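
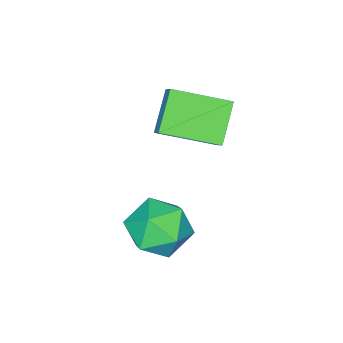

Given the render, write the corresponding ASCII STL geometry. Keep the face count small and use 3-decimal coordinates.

solid 
facet normal -0.295 0.893 0.340
outer loop
vertex -1.514 0.898 -3.844
vertex -1.348 0.513 -2.687
vertex -0.423 1.05 -3.295
endloop
endfacet
facet normal 0.018 0.954 -0.299
outer loop
vertex -1.514 0.898 -3.844
vertex -0.423 1.05 -3.295
vertex -0.475 0.683 -4.468
endloop
endfacet
facet normal -0.345 0.548 -0.763
outer loop
vertex -1.514 0.898 -3.844
vertex -0.475 0.683 -4.468
vertex -1.432 -0.081 -4.584
endloop
endfacet
facet normal -0.881 0.236 -0.410
outer loop
vertex -1.514 0.898 -3.844
vertex -1.432 -0.081 -4.584
vertex -1.972 -0.186 -3.484
endloop
endfacet
facet normal -0.851 0.450 0.272
outer loop
vertex -1.514 0.898 -3.844
vertex -1.972 -0.186 -3.484
vertex -1.348 0.513 -2.687
endloop
endfacet
facet normal 0.679 0.692 -0.246
outer loop
vertex -0.475 0.683 -4.468
vertex -0.423 1.05 -3.295
vertex 0.332 0.166 -3.696
endloop
endfacet
facet normal 0.172 0.593 0.786
outer loop
vertex -0.423 1.05 -3.295
vertex -1.348 0.513 -2.687
vertex -0.208 0.061 -2.596
endloop
endfacet
facet normal -0.726 -0.123 0.676
outer loop
vertex -1.348 0.513 -2.687
vertex -1.972 -0.186 -3.484
vertex -1.165 -0.703 -2.712
endloop
endfacet
facet normal -0.774 -0.469 -0.425
outer loop
vertex -1.972 -0.186 -3.484
vertex -1.432 -0.081 -4.584
vertex -1.217 -1.07 -3.885
endloop
endfacet
facet normal 0.093 0.034 -0.995
outer loop
vertex -1.432 -0.081 -4.584
vertex -0.475 0.683 -4.468
vertex -0.292 -0.533 -4.493
endloop
endfacet
facet normal 0.881 -0.236 0.410
outer loop
vertex -0.126 -0.918 -3.336
vertex 0.332 0.166 -3.696
vertex -0.208 0.061 -2.596
endloop
endfacet
facet normal 0.345 -0.548 0.763
outer loop
vertex -0.126 -0.918 -3.336
vertex -0.208 0.061 -2.596
vertex -1.165 -0.703 -2.712
endloop
endfacet
facet normal -0.018 -0.954 0.299
outer loop
vertex -0.126 -0.918 -3.336
vertex -1.165 -0.703 -2.712
vertex -1.217 -1.07 -3.885
endloop
endfacet
facet normal 0.295 -0.893 -0.340
outer loop
vertex -0.126 -0.918 -3.336
vertex -1.217 -1.07 -3.885
vertex -0.292 -0.533 -4.493
endloop
endfacet
facet normal 0.851 -0.450 -0.272
outer loop
vertex -0.126 -0.918 -3.336
vertex -0.292 -0.533 -4.493
vertex 0.332 0.166 -3.696
endloop
endfacet
facet normal 0.774 0.469 0.425
outer loop
vertex -0.208 0.061 -2.596
vertex 0.332 0.166 -3.696
vertex -0.423 1.05 -3.295
endloop
endfacet
facet normal -0.093 -0.034 0.995
outer loop
vertex -1.165 -0.703 -2.712
vertex -0.208 0.061 -2.596
vertex -1.348 0.513 -2.687
endloop
endfacet
facet normal -0.679 -0.692 0.246
outer loop
vertex -1.217 -1.07 -3.885
vertex -1.165 -0.703 -2.712
vertex -1.972 -0.186 -3.484
endloop
endfacet
facet normal -0.172 -0.593 -0.786
outer loop
vertex -0.292 -0.533 -4.493
vertex -1.217 -1.07 -3.885
vertex -1.432 -0.081 -4.584
endloop
endfacet
facet normal 0.726 0.123 -0.676
outer loop
vertex 0.332 0.166 -3.696
vertex -0.292 -0.533 -4.493
vertex -0.475 0.683 -4.468
endloop
endfacet
facet normal -0.584 0.760 -0.285
outer loop
vertex -4.704 -0.045 0.118
vertex -3.528 0.42 -1.048
vertex -5.081 -0.553 -0.464
endloop
endfacet
facet normal -0.684 -0.270 0.678
outer loop
vertex -3.832 -2.18 0.148
vertex -4.704 -0.045 0.118
vertex -5.081 -0.553 -0.464
endloop
endfacet
facet normal -0.584 0.760 -0.286
outer loop
vertex -5.081 -0.553 -0.464
vertex -3.528 0.42 -1.048
vertex -3.905 -0.089 -1.63
endloop
endfacet
facet normal -0.438 -0.591 -0.677
outer loop
vertex -3.905 -0.089 -1.63
vertex -3.832 -2.18 0.148
vertex -5.081 -0.553 -0.464
endloop
endfacet
facet normal 0.438 0.591 0.677
outer loop
vertex -4.704 -0.045 0.118
vertex -2.279 -1.207 -0.436
vertex -3.528 0.42 -1.048
endloop
endfacet
facet normal -0.683 -0.270 0.678
outer loop
vertex -3.455 -1.671 0.73
vertex -4.704 -0.045 0.118
vertex -3.832 -2.18 0.148
endloop
endfacet
facet normal 0.438 0.591 0.677
outer loop
vertex -3.455 -1.671 0.73
vertex -2.279 -1.207 -0.436
vertex -4.704 -0.045 0.118
endloop
endfacet
facet normal 0.683 0.269 -0.678
outer loop
vertex -3.528 0.42 -1.048
vertex -2.279 -1.207 -0.436
vertex -3.905 -0.089 -1.63
endloop
endfacet
facet normal -0.438 -0.591 -0.677
outer loop
vertex -2.656 -1.715 -1.018
vertex -3.832 -2.18 0.148
vertex -3.905 -0.089 -1.63
endloop
endfacet
facet normal 0.684 0.270 -0.678
outer loop
vertex -3.905 -0.089 -1.63
vertex -2.279 -1.207 -0.436
vertex -2.656 -1.715 -1.018
endloop
endfacet
facet normal 0.584 -0.760 0.286
outer loop
vertex -2.656 -1.715 -1.018
vertex -3.455 -1.671 0.73
vertex -3.832 -2.18 0.148
endloop
endfacet
facet normal 0.583 -0.760 0.286
outer loop
vertex -2.279 -1.207 -0.436
vertex -3.455 -1.671 0.73
vertex -2.656 -1.715 -1.018
endloop
endfacet

endsolid


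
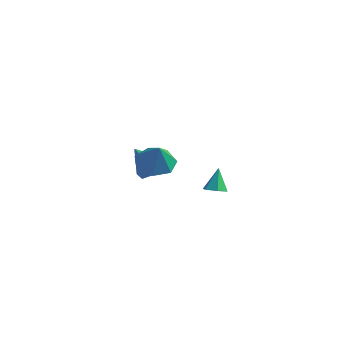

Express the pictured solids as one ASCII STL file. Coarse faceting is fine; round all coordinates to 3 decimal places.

solid 
facet normal -0.541 0.289 -0.790
outer loop
vertex -0.627 -2.677 0.751
vertex -1.133 -2.111 1.305
vertex -0.343 -1.917 0.835
endloop
endfacet
facet normal 0.935 -0.338 -0.102
outer loop
vertex -0.627 -2.677 0.751
vertex -0.343 -1.917 0.835
vertex -0.387 -2.509 2.395
endloop
endfacet
facet normal -0.541 0.288 -0.790
outer loop
vertex -0.343 -1.917 0.835
vertex -1.133 -2.111 1.305
vertex -0.654 -1.303 1.272
endloop
endfacet
facet normal 0.922 0.353 0.160
outer loop
vertex -0.343 -1.917 0.835
vertex -0.654 -1.303 1.272
vertex -0.387 -2.509 2.395
endloop
endfacet
facet normal -0.541 0.289 -0.790
outer loop
vertex -0.654 -1.303 1.272
vertex -1.133 -2.111 1.305
vertex -1.326 -1.297 1.735
endloop
endfacet
facet normal 0.428 0.665 0.612
outer loop
vertex -0.654 -1.303 1.272
vertex -1.326 -1.297 1.735
vertex -0.387 -2.509 2.395
endloop
endfacet
facet normal -0.540 0.289 -0.790
outer loop
vertex -1.326 -1.297 1.735
vertex -1.133 -2.111 1.305
vertex -1.853 -1.904 1.873
endloop
endfacet
facet normal -0.177 0.362 0.915
outer loop
vertex -1.326 -1.297 1.735
vertex -1.853 -1.904 1.873
vertex -0.387 -2.509 2.395
endloop
endfacet
facet normal -0.540 0.289 -0.790
outer loop
vertex -1.853 -1.904 1.873
vertex -1.133 -2.111 1.305
vertex -1.838 -2.667 1.584
endloop
endfacet
facet normal -0.434 -0.327 0.840
outer loop
vertex -1.853 -1.904 1.873
vertex -1.838 -2.667 1.584
vertex -0.387 -2.509 2.395
endloop
endfacet
facet normal -0.541 0.289 -0.790
outer loop
vertex -1.838 -2.667 1.584
vertex -1.133 -2.111 1.305
vertex -1.292 -3.01 1.085
endloop
endfacet
facet normal -0.151 -0.884 0.442
outer loop
vertex -1.838 -2.667 1.584
vertex -1.292 -3.01 1.085
vertex -0.387 -2.509 2.395
endloop
endfacet
facet normal -0.541 0.289 -0.790
outer loop
vertex -1.292 -3.01 1.085
vertex -1.133 -2.111 1.305
vertex -0.627 -2.677 0.751
endloop
endfacet
facet normal 0.457 -0.889 0.024
outer loop
vertex -1.292 -3.01 1.085
vertex -0.627 -2.677 0.751
vertex -0.387 -2.509 2.395
endloop
endfacet
facet normal 0.150 -0.285 -0.947
outer loop
vertex 2.776 -1.496 0.536
vertex 2.299 -1.75 0.537
vertex 2.329 -1.232 0.386
endloop
endfacet
facet normal 0.450 0.872 0.195
outer loop
vertex 2.776 -1.496 0.536
vertex 2.329 -1.232 0.386
vertex 2.121 -1.41 1.663
endloop
endfacet
facet normal 0.150 -0.285 -0.947
outer loop
vertex 2.329 -1.232 0.386
vertex 2.299 -1.75 0.537
vertex 1.852 -1.486 0.387
endloop
endfacet
facet normal -0.469 0.882 0.046
outer loop
vertex 2.329 -1.232 0.386
vertex 1.852 -1.486 0.387
vertex 2.121 -1.41 1.663
endloop
endfacet
facet normal 0.149 -0.285 -0.947
outer loop
vertex 1.852 -1.486 0.387
vertex 2.299 -1.75 0.537
vertex 1.822 -2.003 0.538
endloop
endfacet
facet normal -0.973 0.114 0.198
outer loop
vertex 1.852 -1.486 0.387
vertex 1.822 -2.003 0.538
vertex 2.121 -1.41 1.663
endloop
endfacet
facet normal 0.149 -0.285 -0.947
outer loop
vertex 1.822 -2.003 0.538
vertex 2.299 -1.75 0.537
vertex 2.269 -2.267 0.688
endloop
endfacet
facet normal -0.559 -0.663 0.498
outer loop
vertex 1.822 -2.003 0.538
vertex 2.269 -2.267 0.688
vertex 2.121 -1.41 1.663
endloop
endfacet
facet normal 0.149 -0.285 -0.947
outer loop
vertex 2.269 -2.267 0.688
vertex 2.299 -1.75 0.537
vertex 2.746 -2.014 0.687
endloop
endfacet
facet normal 0.359 -0.673 0.646
outer loop
vertex 2.269 -2.267 0.688
vertex 2.746 -2.014 0.687
vertex 2.121 -1.41 1.663
endloop
endfacet
facet normal 0.150 -0.285 -0.947
outer loop
vertex 2.746 -2.014 0.687
vertex 2.299 -1.75 0.537
vertex 2.776 -1.496 0.536
endloop
endfacet
facet normal 0.864 0.094 0.495
outer loop
vertex 2.746 -2.014 0.687
vertex 2.776 -1.496 0.536
vertex 2.121 -1.41 1.663
endloop
endfacet
facet normal 0.239 0.510 -0.827
outer loop
vertex -2.734 -0.61 -0.147
vertex -3.55 -0.255 -0.164
vertex -2.895 0.155 0.278
endloop
endfacet
facet normal 0.741 -0.200 0.641
outer loop
vertex -2.734 -0.61 -0.147
vertex -2.895 0.155 0.278
vertex -3.91 -1.025 1.084
endloop
endfacet
facet normal 0.238 0.510 -0.826
outer loop
vertex -2.895 0.155 0.278
vertex -3.55 -0.255 -0.164
vertex -3.711 0.51 0.262
endloop
endfacet
facet normal 0.177 0.447 0.877
outer loop
vertex -2.895 0.155 0.278
vertex -3.711 0.51 0.262
vertex -3.91 -1.025 1.084
endloop
endfacet
facet normal 0.239 0.510 -0.826
outer loop
vertex -3.711 0.51 0.262
vertex -3.55 -0.255 -0.164
vertex -4.366 0.1 -0.181
endloop
endfacet
facet normal -0.673 0.415 0.612
outer loop
vertex -3.711 0.51 0.262
vertex -4.366 0.1 -0.181
vertex -3.91 -1.025 1.084
endloop
endfacet
facet normal 0.239 0.510 -0.826
outer loop
vertex -4.366 0.1 -0.181
vertex -3.55 -0.255 -0.164
vertex -4.204 -0.665 -0.606
endloop
endfacet
facet normal -0.958 -0.264 0.110
outer loop
vertex -4.366 0.1 -0.181
vertex -4.204 -0.665 -0.606
vertex -3.91 -1.025 1.084
endloop
endfacet
facet normal 0.239 0.510 -0.826
outer loop
vertex -4.204 -0.665 -0.606
vertex -3.55 -0.255 -0.164
vertex -3.388 -1.02 -0.589
endloop
endfacet
facet normal -0.394 -0.911 -0.126
outer loop
vertex -4.204 -0.665 -0.606
vertex -3.388 -1.02 -0.589
vertex -3.91 -1.025 1.084
endloop
endfacet
facet normal 0.239 0.510 -0.826
outer loop
vertex -3.388 -1.02 -0.589
vertex -3.55 -0.255 -0.164
vertex -2.734 -0.61 -0.147
endloop
endfacet
facet normal 0.456 -0.879 0.140
outer loop
vertex -3.388 -1.02 -0.589
vertex -2.734 -0.61 -0.147
vertex -3.91 -1.025 1.084
endloop
endfacet

endsolid


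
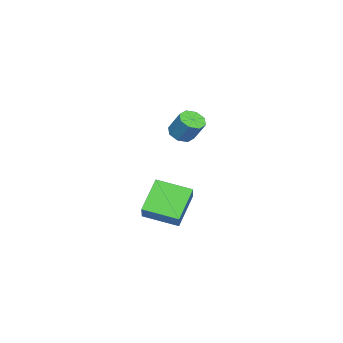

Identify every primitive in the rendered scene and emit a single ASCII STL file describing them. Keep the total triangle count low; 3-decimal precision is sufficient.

solid 
facet normal -0.238 -0.507 -0.829
outer loop
vertex 3.41 3.871 2.866
vertex 3.021 3.39 3.272
vertex 2.869 4.027 2.926
endloop
endfacet
facet normal 0.175 0.817 -0.550
outer loop
vertex 3.41 3.871 2.866
vertex 2.869 4.027 2.926
vertex 3.749 4.59 4.042
endloop
endfacet
facet normal 0.174 0.817 -0.549
outer loop
vertex 3.749 4.59 4.042
vertex 2.869 4.027 2.926
vertex 3.208 4.746 4.103
endloop
endfacet
facet normal 0.239 0.506 0.828
outer loop
vertex 3.749 4.59 4.042
vertex 3.208 4.746 4.103
vertex 3.359 4.11 4.448
endloop
endfacet
facet normal -0.239 -0.507 -0.828
outer loop
vertex 2.869 4.027 2.926
vertex 3.021 3.39 3.272
vertex 2.417 3.81 3.189
endloop
endfacet
facet normal -0.553 0.772 -0.313
outer loop
vertex 2.869 4.027 2.926
vertex 2.417 3.81 3.189
vertex 3.208 4.746 4.103
endloop
endfacet
facet normal -0.552 0.773 -0.313
outer loop
vertex 3.208 4.746 4.103
vertex 2.417 3.81 3.189
vertex 2.755 4.529 4.366
endloop
endfacet
facet normal 0.239 0.506 0.829
outer loop
vertex 3.208 4.746 4.103
vertex 2.755 4.529 4.366
vertex 3.359 4.11 4.448
endloop
endfacet
facet normal -0.239 -0.507 -0.828
outer loop
vertex 2.417 3.81 3.189
vertex 3.021 3.39 3.272
vertex 2.318 3.347 3.501
endloop
endfacet
facet normal -0.955 0.276 0.106
outer loop
vertex 2.417 3.81 3.189
vertex 2.318 3.347 3.501
vertex 2.755 4.529 4.366
endloop
endfacet
facet normal -0.956 0.275 0.108
outer loop
vertex 2.755 4.529 4.366
vertex 2.318 3.347 3.501
vertex 2.657 4.066 4.677
endloop
endfacet
facet normal 0.239 0.506 0.829
outer loop
vertex 2.755 4.529 4.366
vertex 2.657 4.066 4.677
vertex 3.359 4.11 4.448
endloop
endfacet
facet normal -0.239 -0.507 -0.828
outer loop
vertex 2.318 3.347 3.501
vertex 3.021 3.39 3.272
vertex 2.631 2.91 3.678
endloop
endfacet
facet normal -0.798 -0.384 0.465
outer loop
vertex 2.318 3.347 3.501
vertex 2.631 2.91 3.678
vertex 2.657 4.066 4.677
endloop
endfacet
facet normal -0.798 -0.384 0.465
outer loop
vertex 2.657 4.066 4.677
vertex 2.631 2.91 3.678
vertex 2.97 3.629 4.854
endloop
endfacet
facet normal 0.239 0.506 0.829
outer loop
vertex 2.657 4.066 4.677
vertex 2.97 3.629 4.854
vertex 3.359 4.11 4.448
endloop
endfacet
facet normal -0.239 -0.506 -0.828
outer loop
vertex 2.631 2.91 3.678
vertex 3.021 3.39 3.272
vertex 3.172 2.754 3.617
endloop
endfacet
facet normal -0.174 -0.817 0.550
outer loop
vertex 2.631 2.91 3.678
vertex 3.172 2.754 3.617
vertex 2.97 3.629 4.854
endloop
endfacet
facet normal -0.175 -0.817 0.549
outer loop
vertex 2.97 3.629 4.854
vertex 3.172 2.754 3.617
vertex 3.511 3.473 4.794
endloop
endfacet
facet normal 0.238 0.507 0.829
outer loop
vertex 2.97 3.629 4.854
vertex 3.511 3.473 4.794
vertex 3.359 4.11 4.448
endloop
endfacet
facet normal -0.239 -0.506 -0.829
outer loop
vertex 3.172 2.754 3.617
vertex 3.021 3.39 3.272
vertex 3.625 2.971 3.354
endloop
endfacet
facet normal 0.552 -0.773 0.313
outer loop
vertex 3.172 2.754 3.617
vertex 3.625 2.971 3.354
vertex 3.511 3.473 4.794
endloop
endfacet
facet normal 0.553 -0.772 0.313
outer loop
vertex 3.511 3.473 4.794
vertex 3.625 2.971 3.354
vertex 3.963 3.69 4.531
endloop
endfacet
facet normal 0.239 0.507 0.828
outer loop
vertex 3.511 3.473 4.794
vertex 3.963 3.69 4.531
vertex 3.359 4.11 4.448
endloop
endfacet
facet normal -0.239 -0.506 -0.829
outer loop
vertex 3.625 2.971 3.354
vertex 3.021 3.39 3.272
vertex 3.723 3.434 3.043
endloop
endfacet
facet normal 0.956 -0.274 -0.107
outer loop
vertex 3.625 2.971 3.354
vertex 3.723 3.434 3.043
vertex 3.963 3.69 4.531
endloop
endfacet
facet normal 0.955 -0.276 -0.107
outer loop
vertex 3.963 3.69 4.531
vertex 3.723 3.434 3.043
vertex 4.062 4.153 4.219
endloop
endfacet
facet normal 0.239 0.507 0.828
outer loop
vertex 3.963 3.69 4.531
vertex 4.062 4.153 4.219
vertex 3.359 4.11 4.448
endloop
endfacet
facet normal -0.239 -0.506 -0.829
outer loop
vertex 3.723 3.434 3.043
vertex 3.021 3.39 3.272
vertex 3.41 3.871 2.866
endloop
endfacet
facet normal 0.798 0.384 -0.465
outer loop
vertex 3.723 3.434 3.043
vertex 3.41 3.871 2.866
vertex 4.062 4.153 4.219
endloop
endfacet
facet normal 0.798 0.384 -0.465
outer loop
vertex 4.062 4.153 4.219
vertex 3.41 3.871 2.866
vertex 3.749 4.59 4.042
endloop
endfacet
facet normal 0.239 0.507 0.828
outer loop
vertex 4.062 4.153 4.219
vertex 3.749 4.59 4.042
vertex 3.359 4.11 4.448
endloop
endfacet
facet normal -0.694 -0.240 -0.679
outer loop
vertex 1.173 1.372 -1.7
vertex 0.982 3.331 -2.198
vertex 2.708 1.144 -3.188
endloop
endfacet
facet normal 0.095 -0.965 0.245
outer loop
vertex 3.818 1.529 -2.102
vertex 1.173 1.372 -1.7
vertex 2.708 1.144 -3.188
endloop
endfacet
facet normal -0.694 -0.241 -0.678
outer loop
vertex 2.708 1.144 -3.188
vertex 0.982 3.331 -2.198
vertex 2.516 3.102 -3.686
endloop
endfacet
facet normal 0.714 -0.106 -0.692
outer loop
vertex 2.516 3.102 -3.686
vertex 3.818 1.529 -2.102
vertex 2.708 1.144 -3.188
endloop
endfacet
facet normal -0.714 0.106 0.692
outer loop
vertex 1.173 1.372 -1.7
vertex 2.092 3.716 -1.112
vertex 0.982 3.331 -2.198
endloop
endfacet
facet normal 0.095 -0.965 0.246
outer loop
vertex 2.284 1.758 -0.614
vertex 1.173 1.372 -1.7
vertex 3.818 1.529 -2.102
endloop
endfacet
facet normal -0.714 0.106 0.692
outer loop
vertex 2.284 1.758 -0.614
vertex 2.092 3.716 -1.112
vertex 1.173 1.372 -1.7
endloop
endfacet
facet normal -0.094 0.965 -0.246
outer loop
vertex 0.982 3.331 -2.198
vertex 2.092 3.716 -1.112
vertex 2.516 3.102 -3.686
endloop
endfacet
facet normal 0.714 -0.106 -0.692
outer loop
vertex 3.627 3.488 -2.6
vertex 3.818 1.529 -2.102
vertex 2.516 3.102 -3.686
endloop
endfacet
facet normal -0.095 0.965 -0.246
outer loop
vertex 2.516 3.102 -3.686
vertex 2.092 3.716 -1.112
vertex 3.627 3.488 -2.6
endloop
endfacet
facet normal 0.694 0.240 0.679
outer loop
vertex 3.627 3.488 -2.6
vertex 2.284 1.758 -0.614
vertex 3.818 1.529 -2.102
endloop
endfacet
facet normal 0.694 0.241 0.679
outer loop
vertex 2.092 3.716 -1.112
vertex 2.284 1.758 -0.614
vertex 3.627 3.488 -2.6
endloop
endfacet

endsolid


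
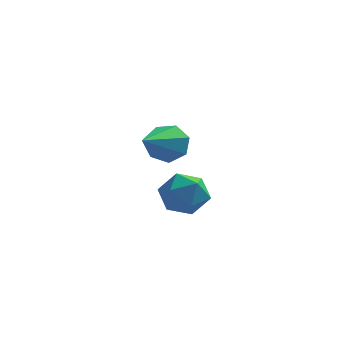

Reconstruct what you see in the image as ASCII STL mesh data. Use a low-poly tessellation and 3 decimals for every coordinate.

solid 
facet normal -0.685 0.548 0.479
outer loop
vertex 0.672 1.67 0.369
vertex 0.18 1.041 0.385
vertex 0.695 1.161 0.984
endloop
endfacet
facet normal -0.027 0.770 0.638
outer loop
vertex 0.672 1.67 0.369
vertex 0.695 1.161 0.984
vertex 1.375 1.443 0.673
endloop
endfacet
facet normal 0.296 0.955 0.028
outer loop
vertex 0.672 1.67 0.369
vertex 1.375 1.443 0.673
vertex 1.28 1.496 -0.119
endloop
endfacet
facet normal -0.163 0.847 -0.505
outer loop
vertex 0.672 1.67 0.369
vertex 1.28 1.496 -0.119
vertex 0.542 1.248 -0.297
endloop
endfacet
facet normal -0.770 0.596 -0.228
outer loop
vertex 0.672 1.67 0.369
vertex 0.542 1.248 -0.297
vertex 0.18 1.041 0.385
endloop
endfacet
facet normal 0.329 0.219 0.919
outer loop
vertex 1.375 1.443 0.673
vertex 0.695 1.161 0.984
vertex 1.318 0.672 0.877
endloop
endfacet
facet normal -0.737 -0.141 0.662
outer loop
vertex 0.695 1.161 0.984
vertex 0.18 1.041 0.385
vertex 0.58 0.424 0.699
endloop
endfacet
facet normal -0.873 -0.063 -0.483
outer loop
vertex 0.18 1.041 0.385
vertex 0.542 1.248 -0.297
vertex 0.485 0.477 -0.093
endloop
endfacet
facet normal 0.109 0.344 -0.933
outer loop
vertex 0.542 1.248 -0.297
vertex 1.28 1.496 -0.119
vertex 1.165 0.759 -0.404
endloop
endfacet
facet normal 0.853 0.518 -0.068
outer loop
vertex 1.28 1.496 -0.119
vertex 1.375 1.443 0.673
vertex 1.68 0.879 0.195
endloop
endfacet
facet normal 0.163 -0.847 0.505
outer loop
vertex 1.188 0.25 0.211
vertex 1.318 0.672 0.877
vertex 0.58 0.424 0.699
endloop
endfacet
facet normal -0.296 -0.955 -0.028
outer loop
vertex 1.188 0.25 0.211
vertex 0.58 0.424 0.699
vertex 0.485 0.477 -0.093
endloop
endfacet
facet normal 0.027 -0.770 -0.638
outer loop
vertex 1.188 0.25 0.211
vertex 0.485 0.477 -0.093
vertex 1.165 0.759 -0.404
endloop
endfacet
facet normal 0.685 -0.548 -0.479
outer loop
vertex 1.188 0.25 0.211
vertex 1.165 0.759 -0.404
vertex 1.68 0.879 0.195
endloop
endfacet
facet normal 0.770 -0.596 0.228
outer loop
vertex 1.188 0.25 0.211
vertex 1.68 0.879 0.195
vertex 1.318 0.672 0.877
endloop
endfacet
facet normal -0.109 -0.344 0.933
outer loop
vertex 0.58 0.424 0.699
vertex 1.318 0.672 0.877
vertex 0.695 1.161 0.984
endloop
endfacet
facet normal -0.853 -0.518 0.068
outer loop
vertex 0.485 0.477 -0.093
vertex 0.58 0.424 0.699
vertex 0.18 1.041 0.385
endloop
endfacet
facet normal -0.329 -0.219 -0.919
outer loop
vertex 1.165 0.759 -0.404
vertex 0.485 0.477 -0.093
vertex 0.542 1.248 -0.297
endloop
endfacet
facet normal 0.737 0.141 -0.662
outer loop
vertex 1.68 0.879 0.195
vertex 1.165 0.759 -0.404
vertex 1.28 1.496 -0.119
endloop
endfacet
facet normal 0.873 0.063 0.483
outer loop
vertex 1.318 0.672 0.877
vertex 1.68 0.879 0.195
vertex 1.375 1.443 0.673
endloop
endfacet
facet normal 0.286 0.840 -0.462
outer loop
vertex 0.78 4.61 0.728
vertex 0.119 4.668 0.424
vertex 0.353 4.938 1.06
endloop
endfacet
facet normal 0.558 -0.107 0.823
outer loop
vertex 0.78 4.61 0.728
vertex 0.353 4.938 1.06
vertex -0.459 2.972 1.356
endloop
endfacet
facet normal 0.287 0.839 -0.462
outer loop
vertex 0.353 4.938 1.06
vertex 0.119 4.668 0.424
vertex -0.25 5.063 0.913
endloop
endfacet
facet normal -0.187 0.221 0.957
outer loop
vertex 0.353 4.938 1.06
vertex -0.25 5.063 0.913
vertex -0.459 2.972 1.356
endloop
endfacet
facet normal 0.288 0.839 -0.461
outer loop
vertex -0.25 5.063 0.913
vertex 0.119 4.668 0.424
vertex -0.575 4.891 0.397
endloop
endfacet
facet normal -0.858 0.187 0.478
outer loop
vertex -0.25 5.063 0.913
vertex -0.575 4.891 0.397
vertex -0.459 2.972 1.356
endloop
endfacet
facet normal 0.287 0.839 -0.463
outer loop
vertex -0.575 4.891 0.397
vertex 0.119 4.668 0.424
vertex -0.377 4.55 -0.098
endloop
endfacet
facet normal -0.950 -0.184 -0.253
outer loop
vertex -0.575 4.891 0.397
vertex -0.377 4.55 -0.098
vertex -0.459 2.972 1.356
endloop
endfacet
facet normal 0.287 0.839 -0.462
outer loop
vertex -0.377 4.55 -0.098
vertex 0.119 4.668 0.424
vertex 0.195 4.298 -0.201
endloop
endfacet
facet normal -0.393 -0.612 -0.686
outer loop
vertex -0.377 4.55 -0.098
vertex 0.195 4.298 -0.201
vertex -0.459 2.972 1.356
endloop
endfacet
facet normal 0.286 0.839 -0.462
outer loop
vertex 0.195 4.298 -0.201
vertex 0.119 4.668 0.424
vertex 0.71 4.325 0.167
endloop
endfacet
facet normal 0.394 -0.775 -0.494
outer loop
vertex 0.195 4.298 -0.201
vertex 0.71 4.325 0.167
vertex -0.459 2.972 1.356
endloop
endfacet
facet normal 0.286 0.839 -0.462
outer loop
vertex 0.71 4.325 0.167
vertex 0.119 4.668 0.424
vertex 0.78 4.61 0.728
endloop
endfacet
facet normal 0.816 -0.550 0.177
outer loop
vertex 0.71 4.325 0.167
vertex 0.78 4.61 0.728
vertex -0.459 2.972 1.356
endloop
endfacet

endsolid


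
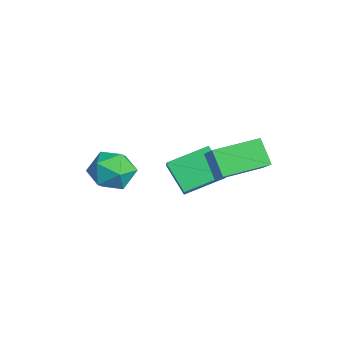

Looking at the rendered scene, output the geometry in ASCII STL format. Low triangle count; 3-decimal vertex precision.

solid 
facet normal -0.650 -0.306 0.696
outer loop
vertex 0.008 -1.577 1.029
vertex -0.12 0.089 1.642
vertex -1.241 -1.291 -0.011
endloop
endfacet
facet normal 0.072 -0.936 -0.344
outer loop
vertex -0.26 -0.829 -1.062
vertex 0.008 -1.577 1.029
vertex -1.241 -1.291 -0.011
endloop
endfacet
facet normal -0.650 -0.306 0.696
outer loop
vertex -1.241 -1.291 -0.011
vertex -0.12 0.089 1.642
vertex -1.369 0.375 0.602
endloop
endfacet
facet normal -0.757 0.174 -0.630
outer loop
vertex -1.369 0.375 0.602
vertex -0.26 -0.829 -1.062
vertex -1.241 -1.291 -0.011
endloop
endfacet
facet normal 0.757 -0.174 0.630
outer loop
vertex 0.008 -1.577 1.029
vertex 0.861 0.551 0.591
vertex -0.12 0.089 1.642
endloop
endfacet
facet normal 0.072 -0.936 -0.344
outer loop
vertex 0.989 -1.115 -0.022
vertex 0.008 -1.577 1.029
vertex -0.26 -0.829 -1.062
endloop
endfacet
facet normal 0.757 -0.174 0.630
outer loop
vertex 0.989 -1.115 -0.022
vertex 0.861 0.551 0.591
vertex 0.008 -1.577 1.029
endloop
endfacet
facet normal -0.072 0.936 0.344
outer loop
vertex -0.12 0.089 1.642
vertex 0.861 0.551 0.591
vertex -1.369 0.375 0.602
endloop
endfacet
facet normal -0.757 0.174 -0.630
outer loop
vertex -0.388 0.837 -0.449
vertex -0.26 -0.829 -1.062
vertex -1.369 0.375 0.602
endloop
endfacet
facet normal -0.072 0.936 0.344
outer loop
vertex -1.369 0.375 0.602
vertex 0.861 0.551 0.591
vertex -0.388 0.837 -0.449
endloop
endfacet
facet normal 0.650 0.306 -0.696
outer loop
vertex -0.388 0.837 -0.449
vertex 0.989 -1.115 -0.022
vertex -0.26 -0.829 -1.062
endloop
endfacet
facet normal 0.650 0.306 -0.696
outer loop
vertex 0.861 0.551 0.591
vertex 0.989 -1.115 -0.022
vertex -0.388 0.837 -0.449
endloop
endfacet
facet normal -0.963 0.103 0.247
outer loop
vertex -2.059 -3.572 -0.214
vertex -1.82 -3.737 0.786
vertex -1.815 -2.769 0.402
endloop
endfacet
facet normal -0.805 0.495 -0.327
outer loop
vertex -2.059 -3.572 -0.214
vertex -1.815 -2.769 0.402
vertex -1.446 -2.81 -0.57
endloop
endfacet
facet normal -0.553 0.057 -0.831
outer loop
vertex -2.059 -3.572 -0.214
vertex -1.446 -2.81 -0.57
vertex -1.222 -3.803 -0.787
endloop
endfacet
facet normal -0.556 -0.606 -0.568
outer loop
vertex -2.059 -3.572 -0.214
vertex -1.222 -3.803 -0.787
vertex -1.453 -4.376 0.05
endloop
endfacet
facet normal -0.810 -0.578 0.098
outer loop
vertex -2.059 -3.572 -0.214
vertex -1.453 -4.376 0.05
vertex -1.82 -3.737 0.786
endloop
endfacet
facet normal -0.283 0.948 -0.147
outer loop
vertex -1.446 -2.81 -0.57
vertex -1.815 -2.769 0.402
vertex -0.827 -2.504 0.21
endloop
endfacet
facet normal -0.539 0.313 0.782
outer loop
vertex -1.815 -2.769 0.402
vertex -1.82 -3.737 0.786
vertex -1.058 -3.077 1.047
endloop
endfacet
facet normal -0.291 -0.790 0.540
outer loop
vertex -1.82 -3.737 0.786
vertex -1.453 -4.376 0.05
vertex -0.834 -4.07 0.83
endloop
endfacet
facet normal 0.119 -0.834 -0.538
outer loop
vertex -1.453 -4.376 0.05
vertex -1.222 -3.803 -0.787
vertex -0.465 -4.111 -0.142
endloop
endfacet
facet normal 0.123 0.238 -0.963
outer loop
vertex -1.222 -3.803 -0.787
vertex -1.446 -2.81 -0.57
vertex -0.46 -3.143 -0.526
endloop
endfacet
facet normal 0.556 0.606 0.568
outer loop
vertex -0.221 -3.308 0.474
vertex -0.827 -2.504 0.21
vertex -1.058 -3.077 1.047
endloop
endfacet
facet normal 0.553 -0.057 0.831
outer loop
vertex -0.221 -3.308 0.474
vertex -1.058 -3.077 1.047
vertex -0.834 -4.07 0.83
endloop
endfacet
facet normal 0.805 -0.495 0.327
outer loop
vertex -0.221 -3.308 0.474
vertex -0.834 -4.07 0.83
vertex -0.465 -4.111 -0.142
endloop
endfacet
facet normal 0.963 -0.103 -0.247
outer loop
vertex -0.221 -3.308 0.474
vertex -0.465 -4.111 -0.142
vertex -0.46 -3.143 -0.526
endloop
endfacet
facet normal 0.810 0.578 -0.098
outer loop
vertex -0.221 -3.308 0.474
vertex -0.46 -3.143 -0.526
vertex -0.827 -2.504 0.21
endloop
endfacet
facet normal -0.119 0.834 0.538
outer loop
vertex -1.058 -3.077 1.047
vertex -0.827 -2.504 0.21
vertex -1.815 -2.769 0.402
endloop
endfacet
facet normal -0.123 -0.238 0.963
outer loop
vertex -0.834 -4.07 0.83
vertex -1.058 -3.077 1.047
vertex -1.82 -3.737 0.786
endloop
endfacet
facet normal 0.283 -0.948 0.147
outer loop
vertex -0.465 -4.111 -0.142
vertex -0.834 -4.07 0.83
vertex -1.453 -4.376 0.05
endloop
endfacet
facet normal 0.539 -0.313 -0.782
outer loop
vertex -0.46 -3.143 -0.526
vertex -0.465 -4.111 -0.142
vertex -1.222 -3.803 -0.787
endloop
endfacet
facet normal 0.291 0.790 -0.540
outer loop
vertex -0.827 -2.504 0.21
vertex -0.46 -3.143 -0.526
vertex -1.446 -2.81 -0.57
endloop
endfacet
facet normal -0.765 -0.031 -0.643
outer loop
vertex 0.559 -0.25 1.683
vertex 0.298 1.65 1.902
vertex 1.352 -0.031 0.729
endloop
endfacet
facet normal 0.135 -0.984 -0.113
outer loop
vertex 2.362 0.01 1.578
vertex 0.559 -0.25 1.683
vertex 1.352 -0.031 0.729
endloop
endfacet
facet normal -0.765 -0.030 -0.644
outer loop
vertex 1.352 -0.031 0.729
vertex 0.298 1.65 1.902
vertex 1.092 1.869 0.948
endloop
endfacet
facet normal 0.630 0.173 -0.757
outer loop
vertex 1.092 1.869 0.948
vertex 2.362 0.01 1.578
vertex 1.352 -0.031 0.729
endloop
endfacet
facet normal -0.630 -0.174 0.757
outer loop
vertex 0.559 -0.25 1.683
vertex 1.308 1.691 2.751
vertex 0.298 1.65 1.902
endloop
endfacet
facet normal 0.135 -0.984 -0.113
outer loop
vertex 1.568 -0.209 2.532
vertex 0.559 -0.25 1.683
vertex 2.362 0.01 1.578
endloop
endfacet
facet normal -0.630 -0.173 0.757
outer loop
vertex 1.568 -0.209 2.532
vertex 1.308 1.691 2.751
vertex 0.559 -0.25 1.683
endloop
endfacet
facet normal -0.135 0.984 0.113
outer loop
vertex 0.298 1.65 1.902
vertex 1.308 1.691 2.751
vertex 1.092 1.869 0.948
endloop
endfacet
facet normal 0.630 0.174 -0.757
outer loop
vertex 2.101 1.91 1.797
vertex 2.362 0.01 1.578
vertex 1.092 1.869 0.948
endloop
endfacet
facet normal -0.135 0.984 0.113
outer loop
vertex 1.092 1.869 0.948
vertex 1.308 1.691 2.751
vertex 2.101 1.91 1.797
endloop
endfacet
facet normal 0.765 0.031 0.644
outer loop
vertex 2.101 1.91 1.797
vertex 1.568 -0.209 2.532
vertex 2.362 0.01 1.578
endloop
endfacet
facet normal 0.765 0.031 0.643
outer loop
vertex 1.308 1.691 2.751
vertex 1.568 -0.209 2.532
vertex 2.101 1.91 1.797
endloop
endfacet

endsolid


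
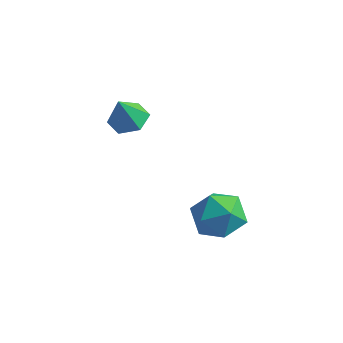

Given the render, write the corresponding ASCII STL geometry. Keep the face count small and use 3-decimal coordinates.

solid 
facet normal 0.135 0.311 -0.941
outer loop
vertex -1.278 0.744 0.745
vertex -1.865 0.433 0.558
vertex -1.876 1.088 0.773
endloop
endfacet
facet normal 0.360 0.565 0.743
outer loop
vertex -1.278 0.744 0.745
vertex -1.876 1.088 0.773
vertex -2.015 0.087 1.602
endloop
endfacet
facet normal 0.135 0.311 -0.941
outer loop
vertex -1.876 1.088 0.773
vertex -1.865 0.433 0.558
vertex -2.462 0.777 0.586
endloop
endfacet
facet normal -0.512 0.589 0.625
outer loop
vertex -1.876 1.088 0.773
vertex -2.462 0.777 0.586
vertex -2.015 0.087 1.602
endloop
endfacet
facet normal 0.135 0.311 -0.941
outer loop
vertex -2.462 0.777 0.586
vertex -1.865 0.433 0.558
vertex -2.451 0.121 0.371
endloop
endfacet
facet normal -0.936 -0.123 0.328
outer loop
vertex -2.462 0.777 0.586
vertex -2.451 0.121 0.371
vertex -2.015 0.087 1.602
endloop
endfacet
facet normal 0.135 0.311 -0.941
outer loop
vertex -2.451 0.121 0.371
vertex -1.865 0.433 0.558
vertex -1.854 -0.223 0.343
endloop
endfacet
facet normal -0.488 -0.860 0.149
outer loop
vertex -2.451 0.121 0.371
vertex -1.854 -0.223 0.343
vertex -2.015 0.087 1.602
endloop
endfacet
facet normal 0.135 0.311 -0.941
outer loop
vertex -1.854 -0.223 0.343
vertex -1.865 0.433 0.558
vertex -1.267 0.089 0.53
endloop
endfacet
facet normal 0.385 -0.884 0.267
outer loop
vertex -1.854 -0.223 0.343
vertex -1.267 0.089 0.53
vertex -2.015 0.087 1.602
endloop
endfacet
facet normal 0.135 0.311 -0.941
outer loop
vertex -1.267 0.089 0.53
vertex -1.865 0.433 0.558
vertex -1.278 0.744 0.745
endloop
endfacet
facet normal 0.808 -0.171 0.564
outer loop
vertex -1.267 0.089 0.53
vertex -1.278 0.744 0.745
vertex -2.015 0.087 1.602
endloop
endfacet
facet normal 0.006 0.978 0.209
outer loop
vertex 1.948 0.275 -2.17
vertex 1.215 0.154 -1.584
vertex 2.099 0.079 -1.257
endloop
endfacet
facet normal 0.662 0.748 0.051
outer loop
vertex 1.948 0.275 -2.17
vertex 2.099 0.079 -1.257
vertex 2.624 -0.34 -1.924
endloop
endfacet
facet normal 0.645 0.467 -0.605
outer loop
vertex 1.948 0.275 -2.17
vertex 2.624 -0.34 -1.924
vertex 2.063 -0.524 -2.664
endloop
endfacet
facet normal -0.021 0.524 -0.852
outer loop
vertex 1.948 0.275 -2.17
vertex 2.063 -0.524 -2.664
vertex 1.192 -0.218 -2.454
endloop
endfacet
facet normal -0.417 0.840 -0.348
outer loop
vertex 1.948 0.275 -2.17
vertex 1.192 -0.218 -2.454
vertex 1.215 0.154 -1.584
endloop
endfacet
facet normal 0.830 0.228 0.510
outer loop
vertex 2.624 -0.34 -1.924
vertex 2.099 0.079 -1.257
vertex 2.308 -0.842 -1.186
endloop
endfacet
facet normal -0.232 0.600 0.766
outer loop
vertex 2.099 0.079 -1.257
vertex 1.215 0.154 -1.584
vertex 1.437 -0.536 -0.976
endloop
endfacet
facet normal -0.916 0.376 -0.137
outer loop
vertex 1.215 0.154 -1.584
vertex 1.192 -0.218 -2.454
vertex 0.876 -0.72 -1.716
endloop
endfacet
facet normal -0.277 -0.136 -0.951
outer loop
vertex 1.192 -0.218 -2.454
vertex 2.063 -0.524 -2.664
vertex 1.401 -1.139 -2.383
endloop
endfacet
facet normal 0.802 -0.228 -0.552
outer loop
vertex 2.063 -0.524 -2.664
vertex 2.624 -0.34 -1.924
vertex 2.285 -1.214 -2.056
endloop
endfacet
facet normal 0.021 -0.524 0.852
outer loop
vertex 1.552 -1.335 -1.47
vertex 2.308 -0.842 -1.186
vertex 1.437 -0.536 -0.976
endloop
endfacet
facet normal -0.645 -0.467 0.605
outer loop
vertex 1.552 -1.335 -1.47
vertex 1.437 -0.536 -0.976
vertex 0.876 -0.72 -1.716
endloop
endfacet
facet normal -0.662 -0.748 -0.051
outer loop
vertex 1.552 -1.335 -1.47
vertex 0.876 -0.72 -1.716
vertex 1.401 -1.139 -2.383
endloop
endfacet
facet normal -0.006 -0.978 -0.209
outer loop
vertex 1.552 -1.335 -1.47
vertex 1.401 -1.139 -2.383
vertex 2.285 -1.214 -2.056
endloop
endfacet
facet normal 0.417 -0.840 0.348
outer loop
vertex 1.552 -1.335 -1.47
vertex 2.285 -1.214 -2.056
vertex 2.308 -0.842 -1.186
endloop
endfacet
facet normal 0.277 0.136 0.951
outer loop
vertex 1.437 -0.536 -0.976
vertex 2.308 -0.842 -1.186
vertex 2.099 0.079 -1.257
endloop
endfacet
facet normal -0.802 0.228 0.552
outer loop
vertex 0.876 -0.72 -1.716
vertex 1.437 -0.536 -0.976
vertex 1.215 0.154 -1.584
endloop
endfacet
facet normal -0.830 -0.228 -0.510
outer loop
vertex 1.401 -1.139 -2.383
vertex 0.876 -0.72 -1.716
vertex 1.192 -0.218 -2.454
endloop
endfacet
facet normal 0.232 -0.600 -0.766
outer loop
vertex 2.285 -1.214 -2.056
vertex 1.401 -1.139 -2.383
vertex 2.063 -0.524 -2.664
endloop
endfacet
facet normal 0.916 -0.376 0.137
outer loop
vertex 2.308 -0.842 -1.186
vertex 2.285 -1.214 -2.056
vertex 2.624 -0.34 -1.924
endloop
endfacet

endsolid


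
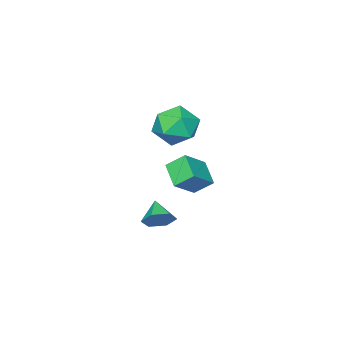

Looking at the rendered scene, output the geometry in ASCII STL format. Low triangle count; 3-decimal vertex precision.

solid 
facet normal 0.476 0.707 -0.523
outer loop
vertex 4.68 1.511 0.114
vertex 4.168 1.434 -0.456
vertex 4.04 1.939 0.11
endloop
endfacet
facet normal 0.014 0.030 0.999
outer loop
vertex 4.68 1.511 0.114
vertex 4.04 1.939 0.11
vertex 3.612 0.606 0.156
endloop
endfacet
facet normal 0.475 0.707 -0.524
outer loop
vertex 4.04 1.939 0.11
vertex 4.168 1.434 -0.456
vertex 3.528 1.861 -0.46
endloop
endfacet
facet normal -0.736 0.258 0.626
outer loop
vertex 4.04 1.939 0.11
vertex 3.528 1.861 -0.46
vertex 3.612 0.606 0.156
endloop
endfacet
facet normal 0.475 0.708 -0.523
outer loop
vertex 3.528 1.861 -0.46
vertex 4.168 1.434 -0.456
vertex 3.657 1.356 -1.026
endloop
endfacet
facet normal -0.986 -0.123 -0.115
outer loop
vertex 3.528 1.861 -0.46
vertex 3.657 1.356 -1.026
vertex 3.612 0.606 0.156
endloop
endfacet
facet normal 0.476 0.707 -0.523
outer loop
vertex 3.657 1.356 -1.026
vertex 4.168 1.434 -0.456
vertex 4.297 0.928 -1.022
endloop
endfacet
facet normal -0.485 -0.730 -0.482
outer loop
vertex 3.657 1.356 -1.026
vertex 4.297 0.928 -1.022
vertex 3.612 0.606 0.156
endloop
endfacet
facet normal 0.475 0.707 -0.524
outer loop
vertex 4.297 0.928 -1.022
vertex 4.168 1.434 -0.456
vertex 4.809 1.006 -0.452
endloop
endfacet
facet normal 0.266 -0.958 -0.107
outer loop
vertex 4.297 0.928 -1.022
vertex 4.809 1.006 -0.452
vertex 3.612 0.606 0.156
endloop
endfacet
facet normal 0.476 0.707 -0.523
outer loop
vertex 4.809 1.006 -0.452
vertex 4.168 1.434 -0.456
vertex 4.68 1.511 0.114
endloop
endfacet
facet normal 0.515 -0.578 0.633
outer loop
vertex 4.809 1.006 -0.452
vertex 4.68 1.511 0.114
vertex 3.612 0.606 0.156
endloop
endfacet
facet normal -0.937 0.311 -0.157
outer loop
vertex 0.138 -0.586 2.282
vertex -0.255 -1.377 3.061
vertex 0.044 -0.296 3.419
endloop
endfacet
facet normal -0.473 0.844 -0.254
outer loop
vertex 0.138 -0.586 2.282
vertex 0.044 -0.296 3.419
vertex 0.986 0.045 2.8
endloop
endfacet
facet normal -0.014 0.646 -0.763
outer loop
vertex 0.138 -0.586 2.282
vertex 0.986 0.045 2.8
vertex 1.269 -0.825 2.059
endloop
endfacet
facet normal -0.195 -0.009 -0.981
outer loop
vertex 0.138 -0.586 2.282
vertex 1.269 -0.825 2.059
vertex 0.503 -1.704 2.22
endloop
endfacet
facet normal -0.766 -0.216 -0.606
outer loop
vertex 0.138 -0.586 2.282
vertex 0.503 -1.704 2.22
vertex -0.255 -1.377 3.061
endloop
endfacet
facet normal -0.106 0.930 0.352
outer loop
vertex 0.986 0.045 2.8
vertex 0.044 -0.296 3.419
vertex 1.117 -0.356 3.9
endloop
endfacet
facet normal -0.857 0.068 0.510
outer loop
vertex 0.044 -0.296 3.419
vertex -0.255 -1.377 3.061
vertex 0.351 -1.235 4.061
endloop
endfacet
facet normal -0.580 -0.785 -0.217
outer loop
vertex -0.255 -1.377 3.061
vertex 0.503 -1.704 2.22
vertex 0.634 -2.105 3.32
endloop
endfacet
facet normal 0.344 -0.451 -0.824
outer loop
vertex 0.503 -1.704 2.22
vertex 1.269 -0.825 2.059
vertex 1.576 -1.764 2.701
endloop
endfacet
facet normal 0.637 0.609 -0.472
outer loop
vertex 1.269 -0.825 2.059
vertex 0.986 0.045 2.8
vertex 1.875 -0.683 3.059
endloop
endfacet
facet normal 0.195 0.009 0.981
outer loop
vertex 1.482 -1.474 3.838
vertex 1.117 -0.356 3.9
vertex 0.351 -1.235 4.061
endloop
endfacet
facet normal 0.014 -0.646 0.763
outer loop
vertex 1.482 -1.474 3.838
vertex 0.351 -1.235 4.061
vertex 0.634 -2.105 3.32
endloop
endfacet
facet normal 0.473 -0.844 0.254
outer loop
vertex 1.482 -1.474 3.838
vertex 0.634 -2.105 3.32
vertex 1.576 -1.764 2.701
endloop
endfacet
facet normal 0.937 -0.311 0.157
outer loop
vertex 1.482 -1.474 3.838
vertex 1.576 -1.764 2.701
vertex 1.875 -0.683 3.059
endloop
endfacet
facet normal 0.766 0.216 0.606
outer loop
vertex 1.482 -1.474 3.838
vertex 1.875 -0.683 3.059
vertex 1.117 -0.356 3.9
endloop
endfacet
facet normal -0.344 0.451 0.824
outer loop
vertex 0.351 -1.235 4.061
vertex 1.117 -0.356 3.9
vertex 0.044 -0.296 3.419
endloop
endfacet
facet normal -0.637 -0.609 0.472
outer loop
vertex 0.634 -2.105 3.32
vertex 0.351 -1.235 4.061
vertex -0.255 -1.377 3.061
endloop
endfacet
facet normal 0.106 -0.930 -0.352
outer loop
vertex 1.576 -1.764 2.701
vertex 0.634 -2.105 3.32
vertex 0.503 -1.704 2.22
endloop
endfacet
facet normal 0.857 -0.068 -0.510
outer loop
vertex 1.875 -0.683 3.059
vertex 1.576 -1.764 2.701
vertex 1.269 -0.825 2.059
endloop
endfacet
facet normal 0.580 0.785 0.217
outer loop
vertex 1.117 -0.356 3.9
vertex 1.875 -0.683 3.059
vertex 0.986 0.045 2.8
endloop
endfacet
facet normal -0.469 0.622 0.627
outer loop
vertex -1.235 -2.54 -0.197
vertex -0.699 -1.428 -0.898
vertex -2.505 -2.532 -1.154
endloop
endfacet
facet normal -0.377 -0.784 0.494
outer loop
vertex -1.961 -3.252 -1.882
vertex -1.235 -2.54 -0.197
vertex -2.505 -2.532 -1.154
endloop
endfacet
facet normal -0.469 0.621 0.628
outer loop
vertex -2.505 -2.532 -1.154
vertex -0.699 -1.428 -0.898
vertex -1.969 -1.419 -1.854
endloop
endfacet
facet normal -0.798 0.006 -0.602
outer loop
vertex -1.969 -1.419 -1.854
vertex -1.961 -3.252 -1.882
vertex -2.505 -2.532 -1.154
endloop
endfacet
facet normal 0.798 -0.005 0.602
outer loop
vertex -1.235 -2.54 -0.197
vertex -0.155 -2.148 -1.626
vertex -0.699 -1.428 -0.898
endloop
endfacet
facet normal -0.377 -0.784 0.494
outer loop
vertex -0.691 -3.261 -0.926
vertex -1.235 -2.54 -0.197
vertex -1.961 -3.252 -1.882
endloop
endfacet
facet normal 0.799 -0.006 0.602
outer loop
vertex -0.691 -3.261 -0.926
vertex -0.155 -2.148 -1.626
vertex -1.235 -2.54 -0.197
endloop
endfacet
facet normal 0.377 0.784 -0.493
outer loop
vertex -0.699 -1.428 -0.898
vertex -0.155 -2.148 -1.626
vertex -1.969 -1.419 -1.854
endloop
endfacet
facet normal -0.799 0.006 -0.602
outer loop
vertex -1.425 -2.14 -2.583
vertex -1.961 -3.252 -1.882
vertex -1.969 -1.419 -1.854
endloop
endfacet
facet normal 0.377 0.784 -0.494
outer loop
vertex -1.969 -1.419 -1.854
vertex -0.155 -2.148 -1.626
vertex -1.425 -2.14 -2.583
endloop
endfacet
facet normal 0.468 -0.622 -0.628
outer loop
vertex -1.425 -2.14 -2.583
vertex -0.691 -3.261 -0.926
vertex -1.961 -3.252 -1.882
endloop
endfacet
facet normal 0.469 -0.621 -0.628
outer loop
vertex -0.155 -2.148 -1.626
vertex -0.691 -3.261 -0.926
vertex -1.425 -2.14 -2.583
endloop
endfacet

endsolid


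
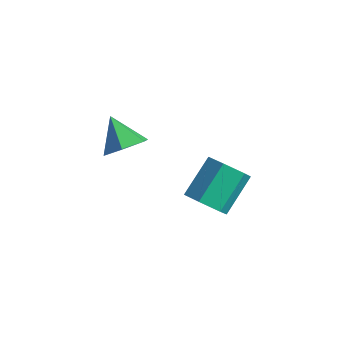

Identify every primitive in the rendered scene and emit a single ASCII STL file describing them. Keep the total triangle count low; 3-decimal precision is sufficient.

solid 
facet normal 0.089 -0.772 -0.630
outer loop
vertex 3.228 1.838 -2.16
vertex 2.546 1.393 -1.711
vertex 2.345 1.953 -2.426
endloop
endfacet
facet normal 0.299 0.624 -0.722
outer loop
vertex 3.228 1.838 -2.16
vertex 2.345 1.953 -2.426
vertex 3.057 3.312 -0.957
endloop
endfacet
facet normal 0.299 0.624 -0.722
outer loop
vertex 3.057 3.312 -0.957
vertex 2.345 1.953 -2.426
vertex 2.173 3.427 -1.224
endloop
endfacet
facet normal -0.090 0.772 0.630
outer loop
vertex 3.057 3.312 -0.957
vertex 2.173 3.427 -1.224
vertex 2.374 2.867 -0.509
endloop
endfacet
facet normal 0.090 -0.772 -0.630
outer loop
vertex 2.345 1.953 -2.426
vertex 2.546 1.393 -1.711
vertex 1.662 1.508 -1.978
endloop
endfacet
facet normal -0.673 0.419 -0.610
outer loop
vertex 2.345 1.953 -2.426
vertex 1.662 1.508 -1.978
vertex 2.173 3.427 -1.224
endloop
endfacet
facet normal -0.674 0.419 -0.609
outer loop
vertex 2.173 3.427 -1.224
vertex 1.662 1.508 -1.978
vertex 1.491 2.982 -0.775
endloop
endfacet
facet normal -0.089 0.772 0.630
outer loop
vertex 2.173 3.427 -1.224
vertex 1.491 2.982 -0.775
vertex 2.374 2.867 -0.509
endloop
endfacet
facet normal 0.090 -0.772 -0.630
outer loop
vertex 1.662 1.508 -1.978
vertex 2.546 1.393 -1.711
vertex 1.863 0.948 -1.263
endloop
endfacet
facet normal -0.972 -0.205 0.113
outer loop
vertex 1.662 1.508 -1.978
vertex 1.863 0.948 -1.263
vertex 1.491 2.982 -0.775
endloop
endfacet
facet normal -0.972 -0.205 0.113
outer loop
vertex 1.491 2.982 -0.775
vertex 1.863 0.948 -1.263
vertex 1.692 2.422 -0.06
endloop
endfacet
facet normal -0.089 0.772 0.630
outer loop
vertex 1.491 2.982 -0.775
vertex 1.692 2.422 -0.06
vertex 2.374 2.867 -0.509
endloop
endfacet
facet normal 0.090 -0.772 -0.630
outer loop
vertex 1.863 0.948 -1.263
vertex 2.546 1.393 -1.711
vertex 2.747 0.833 -0.996
endloop
endfacet
facet normal -0.299 -0.624 0.722
outer loop
vertex 1.863 0.948 -1.263
vertex 2.747 0.833 -0.996
vertex 1.692 2.422 -0.06
endloop
endfacet
facet normal -0.299 -0.624 0.722
outer loop
vertex 1.692 2.422 -0.06
vertex 2.747 0.833 -0.996
vertex 2.575 2.307 0.206
endloop
endfacet
facet normal -0.089 0.772 0.630
outer loop
vertex 1.692 2.422 -0.06
vertex 2.575 2.307 0.206
vertex 2.374 2.867 -0.509
endloop
endfacet
facet normal 0.089 -0.772 -0.630
outer loop
vertex 2.747 0.833 -0.996
vertex 2.546 1.393 -1.711
vertex 3.429 1.278 -1.445
endloop
endfacet
facet normal 0.674 -0.418 0.609
outer loop
vertex 2.747 0.833 -0.996
vertex 3.429 1.278 -1.445
vertex 2.575 2.307 0.206
endloop
endfacet
facet normal 0.673 -0.419 0.609
outer loop
vertex 2.575 2.307 0.206
vertex 3.429 1.278 -1.445
vertex 3.258 2.752 -0.242
endloop
endfacet
facet normal -0.090 0.772 0.630
outer loop
vertex 2.575 2.307 0.206
vertex 3.258 2.752 -0.242
vertex 2.374 2.867 -0.509
endloop
endfacet
facet normal 0.089 -0.772 -0.630
outer loop
vertex 3.429 1.278 -1.445
vertex 2.546 1.393 -1.711
vertex 3.228 1.838 -2.16
endloop
endfacet
facet normal 0.972 0.205 -0.113
outer loop
vertex 3.429 1.278 -1.445
vertex 3.228 1.838 -2.16
vertex 3.258 2.752 -0.242
endloop
endfacet
facet normal 0.972 0.205 -0.113
outer loop
vertex 3.258 2.752 -0.242
vertex 3.228 1.838 -2.16
vertex 3.057 3.312 -0.957
endloop
endfacet
facet normal -0.090 0.772 0.630
outer loop
vertex 3.258 2.752 -0.242
vertex 3.057 3.312 -0.957
vertex 2.374 2.867 -0.509
endloop
endfacet
facet normal 0.707 -0.152 -0.691
outer loop
vertex 1.865 -1.071 3.33
vertex 1.226 -1.382 2.745
vertex 1.436 -0.486 2.763
endloop
endfacet
facet normal 0.130 0.738 0.663
outer loop
vertex 1.865 -1.071 3.33
vertex 1.436 -0.486 2.763
vertex 0.194 -1.158 3.755
endloop
endfacet
facet normal 0.707 -0.152 -0.691
outer loop
vertex 1.436 -0.486 2.763
vertex 1.226 -1.382 2.745
vertex 0.797 -0.797 2.178
endloop
endfacet
facet normal -0.458 0.888 0.028
outer loop
vertex 1.436 -0.486 2.763
vertex 0.797 -0.797 2.178
vertex 0.194 -1.158 3.755
endloop
endfacet
facet normal 0.706 -0.152 -0.691
outer loop
vertex 0.797 -0.797 2.178
vertex 1.226 -1.382 2.745
vertex 0.587 -1.693 2.161
endloop
endfacet
facet normal -0.926 0.223 -0.303
outer loop
vertex 0.797 -0.797 2.178
vertex 0.587 -1.693 2.161
vertex 0.194 -1.158 3.755
endloop
endfacet
facet normal 0.706 -0.153 -0.691
outer loop
vertex 0.587 -1.693 2.161
vertex 1.226 -1.382 2.745
vertex 1.015 -2.277 2.728
endloop
endfacet
facet normal -0.806 -0.591 -0.000
outer loop
vertex 0.587 -1.693 2.161
vertex 1.015 -2.277 2.728
vertex 0.194 -1.158 3.755
endloop
endfacet
facet normal 0.706 -0.153 -0.691
outer loop
vertex 1.015 -2.277 2.728
vertex 1.226 -1.382 2.745
vertex 1.654 -1.966 3.312
endloop
endfacet
facet normal -0.218 -0.742 0.634
outer loop
vertex 1.015 -2.277 2.728
vertex 1.654 -1.966 3.312
vertex 0.194 -1.158 3.755
endloop
endfacet
facet normal 0.707 -0.153 -0.691
outer loop
vertex 1.654 -1.966 3.312
vertex 1.226 -1.382 2.745
vertex 1.865 -1.071 3.33
endloop
endfacet
facet normal 0.250 -0.078 0.965
outer loop
vertex 1.654 -1.966 3.312
vertex 1.865 -1.071 3.33
vertex 0.194 -1.158 3.755
endloop
endfacet

endsolid


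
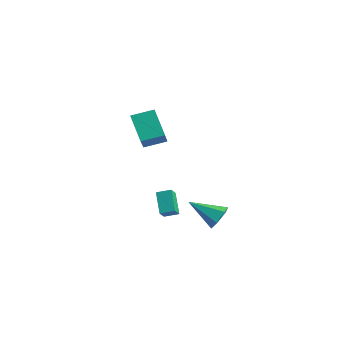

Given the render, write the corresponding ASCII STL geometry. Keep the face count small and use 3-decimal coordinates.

solid 
facet normal 0.618 0.596 -0.513
outer loop
vertex 0.57 -0.038 -3.95
vertex -0.085 0.59 -4.01
vertex 0.491 0.599 -3.305
endloop
endfacet
facet normal 0.520 -0.575 0.632
outer loop
vertex 0.57 -0.038 -3.95
vertex 0.491 0.599 -3.305
vertex -1.415 -0.69 -2.91
endloop
endfacet
facet normal 0.618 0.596 -0.513
outer loop
vertex 0.491 0.599 -3.305
vertex -0.085 0.59 -4.01
vertex -0.164 1.227 -3.365
endloop
endfacet
facet normal 0.082 0.179 0.980
outer loop
vertex 0.491 0.599 -3.305
vertex -0.164 1.227 -3.365
vertex -1.415 -0.69 -2.91
endloop
endfacet
facet normal 0.619 0.596 -0.512
outer loop
vertex -0.164 1.227 -3.365
vertex -0.085 0.59 -4.01
vertex -0.74 1.219 -4.07
endloop
endfacet
facet normal -0.650 0.549 0.525
outer loop
vertex -0.164 1.227 -3.365
vertex -0.74 1.219 -4.07
vertex -1.415 -0.69 -2.91
endloop
endfacet
facet normal 0.619 0.596 -0.512
outer loop
vertex -0.74 1.219 -4.07
vertex -0.085 0.59 -4.01
vertex -0.66 0.582 -4.715
endloop
endfacet
facet normal -0.946 0.164 -0.280
outer loop
vertex -0.74 1.219 -4.07
vertex -0.66 0.582 -4.715
vertex -1.415 -0.69 -2.91
endloop
endfacet
facet normal 0.619 0.596 -0.512
outer loop
vertex -0.66 0.582 -4.715
vertex -0.085 0.59 -4.01
vertex -0.005 -0.047 -4.655
endloop
endfacet
facet normal -0.508 -0.589 -0.628
outer loop
vertex -0.66 0.582 -4.715
vertex -0.005 -0.047 -4.655
vertex -1.415 -0.69 -2.91
endloop
endfacet
facet normal 0.618 0.596 -0.512
outer loop
vertex -0.005 -0.047 -4.655
vertex -0.085 0.59 -4.01
vertex 0.57 -0.038 -3.95
endloop
endfacet
facet normal 0.225 -0.959 -0.171
outer loop
vertex -0.005 -0.047 -4.655
vertex 0.57 -0.038 -3.95
vertex -1.415 -0.69 -2.91
endloop
endfacet
facet normal -0.441 0.614 -0.655
outer loop
vertex -2.852 -1.701 -2.721
vertex -2.295 -1.018 -2.456
vertex -1.773 -2.141 -3.86
endloop
endfacet
facet normal -0.606 -0.741 -0.288
outer loop
vertex -1.385 -2.682 -3.284
vertex -2.852 -1.701 -2.721
vertex -1.773 -2.141 -3.86
endloop
endfacet
facet normal -0.441 0.614 -0.655
outer loop
vertex -1.773 -2.141 -3.86
vertex -2.295 -1.018 -2.456
vertex -1.216 -1.459 -3.596
endloop
endfacet
facet normal 0.662 -0.270 -0.699
outer loop
vertex -1.216 -1.459 -3.596
vertex -1.385 -2.682 -3.284
vertex -1.773 -2.141 -3.86
endloop
endfacet
facet normal -0.663 0.269 0.699
outer loop
vertex -2.852 -1.701 -2.721
vertex -1.907 -1.559 -1.88
vertex -2.295 -1.018 -2.456
endloop
endfacet
facet normal -0.606 -0.742 -0.287
outer loop
vertex -2.464 -2.241 -2.144
vertex -2.852 -1.701 -2.721
vertex -1.385 -2.682 -3.284
endloop
endfacet
facet normal -0.662 0.271 0.699
outer loop
vertex -2.464 -2.241 -2.144
vertex -1.907 -1.559 -1.88
vertex -2.852 -1.701 -2.721
endloop
endfacet
facet normal 0.607 0.741 0.287
outer loop
vertex -2.295 -1.018 -2.456
vertex -1.907 -1.559 -1.88
vertex -1.216 -1.459 -3.596
endloop
endfacet
facet normal 0.663 -0.270 -0.698
outer loop
vertex -0.828 -1.999 -3.019
vertex -1.385 -2.682 -3.284
vertex -1.216 -1.459 -3.596
endloop
endfacet
facet normal 0.606 0.742 0.287
outer loop
vertex -1.216 -1.459 -3.596
vertex -1.907 -1.559 -1.88
vertex -0.828 -1.999 -3.019
endloop
endfacet
facet normal 0.441 -0.614 0.655
outer loop
vertex -0.828 -1.999 -3.019
vertex -2.464 -2.241 -2.144
vertex -1.385 -2.682 -3.284
endloop
endfacet
facet normal 0.441 -0.614 0.655
outer loop
vertex -1.907 -1.559 -1.88
vertex -2.464 -2.241 -2.144
vertex -0.828 -1.999 -3.019
endloop
endfacet
facet normal -0.636 0.485 -0.600
outer loop
vertex -3.763 -2.934 3.232
vertex -3.187 -1.696 3.621
vertex -2.463 -3.071 1.744
endloop
endfacet
facet normal -0.406 -0.872 -0.274
outer loop
vertex -1.133 -4.084 2.999
vertex -3.763 -2.934 3.232
vertex -2.463 -3.071 1.744
endloop
endfacet
facet normal -0.636 0.485 -0.600
outer loop
vertex -2.463 -3.071 1.744
vertex -3.187 -1.696 3.621
vertex -1.887 -1.833 2.134
endloop
endfacet
facet normal 0.656 -0.069 -0.751
outer loop
vertex -1.887 -1.833 2.134
vertex -1.133 -4.084 2.999
vertex -2.463 -3.071 1.744
endloop
endfacet
facet normal -0.656 0.069 0.751
outer loop
vertex -3.763 -2.934 3.232
vertex -1.857 -2.709 4.876
vertex -3.187 -1.696 3.621
endloop
endfacet
facet normal -0.406 -0.872 -0.274
outer loop
vertex -2.433 -3.947 4.486
vertex -3.763 -2.934 3.232
vertex -1.133 -4.084 2.999
endloop
endfacet
facet normal -0.656 0.069 0.751
outer loop
vertex -2.433 -3.947 4.486
vertex -1.857 -2.709 4.876
vertex -3.763 -2.934 3.232
endloop
endfacet
facet normal 0.405 0.872 0.274
outer loop
vertex -3.187 -1.696 3.621
vertex -1.857 -2.709 4.876
vertex -1.887 -1.833 2.134
endloop
endfacet
facet normal 0.656 -0.069 -0.752
outer loop
vertex -0.557 -2.846 3.388
vertex -1.133 -4.084 2.999
vertex -1.887 -1.833 2.134
endloop
endfacet
facet normal 0.406 0.872 0.274
outer loop
vertex -1.887 -1.833 2.134
vertex -1.857 -2.709 4.876
vertex -0.557 -2.846 3.388
endloop
endfacet
facet normal 0.636 -0.485 0.601
outer loop
vertex -0.557 -2.846 3.388
vertex -2.433 -3.947 4.486
vertex -1.133 -4.084 2.999
endloop
endfacet
facet normal 0.636 -0.485 0.600
outer loop
vertex -1.857 -2.709 4.876
vertex -2.433 -3.947 4.486
vertex -0.557 -2.846 3.388
endloop
endfacet

endsolid


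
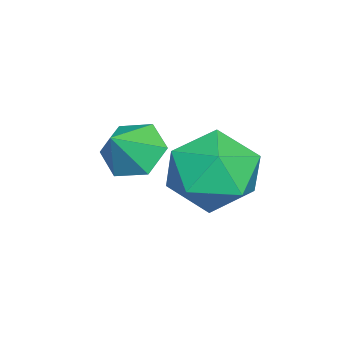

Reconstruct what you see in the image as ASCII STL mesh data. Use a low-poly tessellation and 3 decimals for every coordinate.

solid 
facet normal -0.675 0.260 -0.691
outer loop
vertex 2.154 -3.589 -4.251
vertex 1.642 -3.263 -3.628
vertex 2.234 -2.756 -4.015
endloop
endfacet
facet normal 0.978 -0.036 -0.204
outer loop
vertex 2.154 -3.589 -4.251
vertex 2.234 -2.756 -4.015
vertex 2.458 -3.577 -2.792
endloop
endfacet
facet normal -0.674 0.260 -0.691
outer loop
vertex 2.234 -2.756 -4.015
vertex 1.642 -3.263 -3.628
vertex 1.722 -2.429 -3.392
endloop
endfacet
facet normal 0.735 0.618 0.280
outer loop
vertex 2.234 -2.756 -4.015
vertex 1.722 -2.429 -3.392
vertex 2.458 -3.577 -2.792
endloop
endfacet
facet normal -0.674 0.260 -0.691
outer loop
vertex 1.722 -2.429 -3.392
vertex 1.642 -3.263 -3.628
vertex 1.13 -2.936 -3.005
endloop
endfacet
facet normal 0.113 0.516 0.849
outer loop
vertex 1.722 -2.429 -3.392
vertex 1.13 -2.936 -3.005
vertex 2.458 -3.577 -2.792
endloop
endfacet
facet normal -0.674 0.261 -0.691
outer loop
vertex 1.13 -2.936 -3.005
vertex 1.642 -3.263 -3.628
vertex 1.05 -3.769 -3.241
endloop
endfacet
facet normal -0.265 -0.239 0.934
outer loop
vertex 1.13 -2.936 -3.005
vertex 1.05 -3.769 -3.241
vertex 2.458 -3.577 -2.792
endloop
endfacet
facet normal -0.674 0.261 -0.691
outer loop
vertex 1.05 -3.769 -3.241
vertex 1.642 -3.263 -3.628
vertex 1.562 -4.096 -3.864
endloop
endfacet
facet normal -0.022 -0.893 0.450
outer loop
vertex 1.05 -3.769 -3.241
vertex 1.562 -4.096 -3.864
vertex 2.458 -3.577 -2.792
endloop
endfacet
facet normal -0.675 0.260 -0.691
outer loop
vertex 1.562 -4.096 -3.864
vertex 1.642 -3.263 -3.628
vertex 2.154 -3.589 -4.251
endloop
endfacet
facet normal 0.600 -0.791 -0.119
outer loop
vertex 1.562 -4.096 -3.864
vertex 2.154 -3.589 -4.251
vertex 2.458 -3.577 -2.792
endloop
endfacet
facet normal -0.018 0.451 0.893
outer loop
vertex 1.71 -0.274 -3.353
vertex 1.397 -1.358 -2.812
vertex 2.602 -1.049 -2.944
endloop
endfacet
facet normal 0.454 0.764 0.458
outer loop
vertex 1.71 -0.274 -3.353
vertex 2.602 -1.049 -2.944
vertex 2.735 -0.468 -4.044
endloop
endfacet
facet normal 0.104 0.987 -0.123
outer loop
vertex 1.71 -0.274 -3.353
vertex 2.735 -0.468 -4.044
vertex 1.611 -0.418 -4.592
endloop
endfacet
facet normal -0.583 0.811 -0.048
outer loop
vertex 1.71 -0.274 -3.353
vertex 1.611 -0.418 -4.592
vertex 0.784 -0.968 -3.83
endloop
endfacet
facet normal -0.658 0.480 0.580
outer loop
vertex 1.71 -0.274 -3.353
vertex 0.784 -0.968 -3.83
vertex 1.397 -1.358 -2.812
endloop
endfacet
facet normal 0.928 0.272 0.256
outer loop
vertex 2.735 -0.468 -4.044
vertex 2.602 -1.049 -2.944
vertex 3.056 -1.672 -3.93
endloop
endfacet
facet normal 0.165 -0.235 0.958
outer loop
vertex 2.602 -1.049 -2.944
vertex 1.397 -1.358 -2.812
vertex 2.229 -2.222 -3.168
endloop
endfacet
facet normal -0.872 -0.190 0.452
outer loop
vertex 1.397 -1.358 -2.812
vertex 0.784 -0.968 -3.83
vertex 1.105 -2.172 -3.716
endloop
endfacet
facet normal -0.750 0.346 -0.564
outer loop
vertex 0.784 -0.968 -3.83
vertex 1.611 -0.418 -4.592
vertex 1.238 -1.591 -4.816
endloop
endfacet
facet normal 0.362 0.631 -0.686
outer loop
vertex 1.611 -0.418 -4.592
vertex 2.735 -0.468 -4.044
vertex 2.443 -1.282 -4.948
endloop
endfacet
facet normal 0.583 -0.811 0.048
outer loop
vertex 2.13 -2.366 -4.407
vertex 3.056 -1.672 -3.93
vertex 2.229 -2.222 -3.168
endloop
endfacet
facet normal -0.104 -0.987 0.123
outer loop
vertex 2.13 -2.366 -4.407
vertex 2.229 -2.222 -3.168
vertex 1.105 -2.172 -3.716
endloop
endfacet
facet normal -0.454 -0.764 -0.458
outer loop
vertex 2.13 -2.366 -4.407
vertex 1.105 -2.172 -3.716
vertex 1.238 -1.591 -4.816
endloop
endfacet
facet normal 0.018 -0.451 -0.893
outer loop
vertex 2.13 -2.366 -4.407
vertex 1.238 -1.591 -4.816
vertex 2.443 -1.282 -4.948
endloop
endfacet
facet normal 0.658 -0.480 -0.580
outer loop
vertex 2.13 -2.366 -4.407
vertex 2.443 -1.282 -4.948
vertex 3.056 -1.672 -3.93
endloop
endfacet
facet normal 0.750 -0.346 0.564
outer loop
vertex 2.229 -2.222 -3.168
vertex 3.056 -1.672 -3.93
vertex 2.602 -1.049 -2.944
endloop
endfacet
facet normal -0.362 -0.631 0.686
outer loop
vertex 1.105 -2.172 -3.716
vertex 2.229 -2.222 -3.168
vertex 1.397 -1.358 -2.812
endloop
endfacet
facet normal -0.928 -0.272 -0.256
outer loop
vertex 1.238 -1.591 -4.816
vertex 1.105 -2.172 -3.716
vertex 0.784 -0.968 -3.83
endloop
endfacet
facet normal -0.165 0.235 -0.958
outer loop
vertex 2.443 -1.282 -4.948
vertex 1.238 -1.591 -4.816
vertex 1.611 -0.418 -4.592
endloop
endfacet
facet normal 0.872 0.190 -0.452
outer loop
vertex 3.056 -1.672 -3.93
vertex 2.443 -1.282 -4.948
vertex 2.735 -0.468 -4.044
endloop
endfacet

endsolid


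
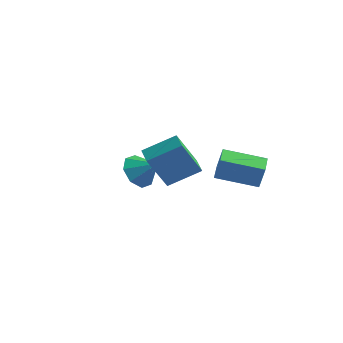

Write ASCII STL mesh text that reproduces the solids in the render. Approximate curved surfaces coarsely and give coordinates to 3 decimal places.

solid 
facet normal -0.771 0.007 -0.637
outer loop
vertex -3.666 2.875 -2.649
vertex -4.289 2.824 -1.895
vertex -3.868 3.552 -2.397
endloop
endfacet
facet normal 0.918 0.346 -0.195
outer loop
vertex -3.666 2.875 -2.649
vertex -3.868 3.552 -2.397
vertex -3.311 2.816 -1.085
endloop
endfacet
facet normal -0.770 0.006 -0.638
outer loop
vertex -3.868 3.552 -2.397
vertex -4.289 2.824 -1.895
vertex -4.318 3.802 -1.851
endloop
endfacet
facet normal 0.624 0.764 0.164
outer loop
vertex -3.868 3.552 -2.397
vertex -4.318 3.802 -1.851
vertex -3.311 2.816 -1.085
endloop
endfacet
facet normal -0.771 0.006 -0.637
outer loop
vertex -4.318 3.802 -1.851
vertex -4.289 2.824 -1.895
vertex -4.75 3.479 -1.331
endloop
endfacet
facet normal 0.227 0.731 0.643
outer loop
vertex -4.318 3.802 -1.851
vertex -4.75 3.479 -1.331
vertex -3.311 2.816 -1.085
endloop
endfacet
facet normal -0.771 0.006 -0.637
outer loop
vertex -4.75 3.479 -1.331
vertex -4.289 2.824 -1.895
vertex -4.913 2.772 -1.141
endloop
endfacet
facet normal -0.041 0.268 0.963
outer loop
vertex -4.75 3.479 -1.331
vertex -4.913 2.772 -1.141
vertex -3.311 2.816 -1.085
endloop
endfacet
facet normal -0.771 0.006 -0.637
outer loop
vertex -4.913 2.772 -1.141
vertex -4.289 2.824 -1.895
vertex -4.711 2.095 -1.392
endloop
endfacet
facet normal -0.023 -0.354 0.935
outer loop
vertex -4.913 2.772 -1.141
vertex -4.711 2.095 -1.392
vertex -3.311 2.816 -1.085
endloop
endfacet
facet normal -0.770 0.006 -0.638
outer loop
vertex -4.711 2.095 -1.392
vertex -4.289 2.824 -1.895
vertex -4.261 1.845 -1.938
endloop
endfacet
facet normal 0.271 -0.771 0.576
outer loop
vertex -4.711 2.095 -1.392
vertex -4.261 1.845 -1.938
vertex -3.311 2.816 -1.085
endloop
endfacet
facet normal -0.770 0.006 -0.638
outer loop
vertex -4.261 1.845 -1.938
vertex -4.289 2.824 -1.895
vertex -3.828 2.168 -2.458
endloop
endfacet
facet normal 0.667 -0.738 0.097
outer loop
vertex -4.261 1.845 -1.938
vertex -3.828 2.168 -2.458
vertex -3.311 2.816 -1.085
endloop
endfacet
facet normal -0.771 0.005 -0.637
outer loop
vertex -3.828 2.168 -2.458
vertex -4.289 2.824 -1.895
vertex -3.666 2.875 -2.649
endloop
endfacet
facet normal 0.935 -0.275 -0.223
outer loop
vertex -3.828 2.168 -2.458
vertex -3.666 2.875 -2.649
vertex -3.311 2.816 -1.085
endloop
endfacet
facet normal -0.942 -0.260 0.214
outer loop
vertex 0.431 0.992 1.343
vertex 0.17 1.967 1.379
vertex 0.168 0.966 0.152
endloop
endfacet
facet normal 0.259 -0.965 -0.036
outer loop
vertex 2.07 1.493 -0.279
vertex 0.431 0.992 1.343
vertex 0.168 0.966 0.152
endloop
endfacet
facet normal -0.942 -0.260 0.214
outer loop
vertex 0.168 0.966 0.152
vertex 0.17 1.967 1.379
vertex -0.093 1.941 0.188
endloop
endfacet
facet normal -0.215 -0.022 -0.976
outer loop
vertex -0.093 1.941 0.188
vertex 2.07 1.493 -0.279
vertex 0.168 0.966 0.152
endloop
endfacet
facet normal 0.215 0.022 0.976
outer loop
vertex 0.431 0.992 1.343
vertex 2.072 2.494 0.948
vertex 0.17 1.967 1.379
endloop
endfacet
facet normal 0.259 -0.965 -0.036
outer loop
vertex 2.333 1.519 0.912
vertex 0.431 0.992 1.343
vertex 2.07 1.493 -0.279
endloop
endfacet
facet normal 0.215 0.022 0.976
outer loop
vertex 2.333 1.519 0.912
vertex 2.072 2.494 0.948
vertex 0.431 0.992 1.343
endloop
endfacet
facet normal -0.259 0.965 0.036
outer loop
vertex 0.17 1.967 1.379
vertex 2.072 2.494 0.948
vertex -0.093 1.941 0.188
endloop
endfacet
facet normal -0.215 -0.022 -0.976
outer loop
vertex 1.809 2.468 -0.243
vertex 2.07 1.493 -0.279
vertex -0.093 1.941 0.188
endloop
endfacet
facet normal -0.259 0.965 0.036
outer loop
vertex -0.093 1.941 0.188
vertex 2.072 2.494 0.948
vertex 1.809 2.468 -0.243
endloop
endfacet
facet normal 0.942 0.260 -0.214
outer loop
vertex 1.809 2.468 -0.243
vertex 2.333 1.519 0.912
vertex 2.07 1.493 -0.279
endloop
endfacet
facet normal 0.942 0.260 -0.214
outer loop
vertex 2.072 2.494 0.948
vertex 2.333 1.519 0.912
vertex 1.809 2.468 -0.243
endloop
endfacet
facet normal -0.732 -0.521 -0.439
outer loop
vertex -1.062 -3.471 3.786
vertex -1.568 -2.848 3.891
vertex -0.479 -2.673 1.865
endloop
endfacet
facet normal 0.626 -0.769 -0.129
outer loop
vertex 0.728 -1.812 2.589
vertex -1.062 -3.471 3.786
vertex -0.479 -2.673 1.865
endloop
endfacet
facet normal -0.732 -0.522 -0.438
outer loop
vertex -0.479 -2.673 1.865
vertex -1.568 -2.848 3.891
vertex -0.986 -2.05 1.97
endloop
endfacet
facet normal 0.270 0.369 -0.889
outer loop
vertex -0.986 -2.05 1.97
vertex 0.728 -1.812 2.589
vertex -0.479 -2.673 1.865
endloop
endfacet
facet normal -0.270 -0.369 0.889
outer loop
vertex -1.062 -3.471 3.786
vertex -0.361 -1.987 4.615
vertex -1.568 -2.848 3.891
endloop
endfacet
facet normal 0.626 -0.769 -0.130
outer loop
vertex 0.146 -2.61 4.51
vertex -1.062 -3.471 3.786
vertex 0.728 -1.812 2.589
endloop
endfacet
facet normal -0.270 -0.369 0.889
outer loop
vertex 0.146 -2.61 4.51
vertex -0.361 -1.987 4.615
vertex -1.062 -3.471 3.786
endloop
endfacet
facet normal -0.626 0.769 0.130
outer loop
vertex -1.568 -2.848 3.891
vertex -0.361 -1.987 4.615
vertex -0.986 -2.05 1.97
endloop
endfacet
facet normal 0.270 0.369 -0.889
outer loop
vertex 0.222 -1.189 2.694
vertex 0.728 -1.812 2.589
vertex -0.986 -2.05 1.97
endloop
endfacet
facet normal -0.626 0.769 0.130
outer loop
vertex -0.986 -2.05 1.97
vertex -0.361 -1.987 4.615
vertex 0.222 -1.189 2.694
endloop
endfacet
facet normal 0.732 0.521 0.438
outer loop
vertex 0.222 -1.189 2.694
vertex 0.146 -2.61 4.51
vertex 0.728 -1.812 2.589
endloop
endfacet
facet normal 0.732 0.522 0.439
outer loop
vertex -0.361 -1.987 4.615
vertex 0.146 -2.61 4.51
vertex 0.222 -1.189 2.694
endloop
endfacet

endsolid


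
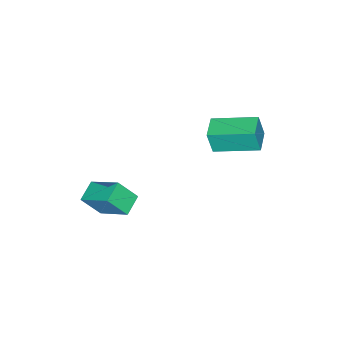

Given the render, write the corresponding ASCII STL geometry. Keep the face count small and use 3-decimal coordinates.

solid 
facet normal -0.896 -0.443 0.029
outer loop
vertex -2.04 -0.377 1.147
vertex -2.955 1.506 1.635
vertex -2.194 -0.144 -0.041
endloop
endfacet
facet normal 0.425 -0.876 -0.227
outer loop
vertex -1.145 0.374 -0.075
vertex -2.04 -0.377 1.147
vertex -2.194 -0.144 -0.041
endloop
endfacet
facet normal -0.896 -0.443 0.029
outer loop
vertex -2.194 -0.144 -0.041
vertex -2.955 1.506 1.635
vertex -3.109 1.739 0.447
endloop
endfacet
facet normal -0.126 0.191 -0.973
outer loop
vertex -3.109 1.739 0.447
vertex -1.145 0.374 -0.075
vertex -2.194 -0.144 -0.041
endloop
endfacet
facet normal 0.126 -0.191 0.973
outer loop
vertex -2.04 -0.377 1.147
vertex -1.906 2.024 1.601
vertex -2.955 1.506 1.635
endloop
endfacet
facet normal 0.425 -0.876 -0.227
outer loop
vertex -0.991 0.141 1.113
vertex -2.04 -0.377 1.147
vertex -1.145 0.374 -0.075
endloop
endfacet
facet normal 0.126 -0.191 0.973
outer loop
vertex -0.991 0.141 1.113
vertex -1.906 2.024 1.601
vertex -2.04 -0.377 1.147
endloop
endfacet
facet normal -0.425 0.876 0.227
outer loop
vertex -2.955 1.506 1.635
vertex -1.906 2.024 1.601
vertex -3.109 1.739 0.447
endloop
endfacet
facet normal -0.126 0.191 -0.973
outer loop
vertex -2.06 2.257 0.413
vertex -1.145 0.374 -0.075
vertex -3.109 1.739 0.447
endloop
endfacet
facet normal -0.425 0.876 0.227
outer loop
vertex -3.109 1.739 0.447
vertex -1.906 2.024 1.601
vertex -2.06 2.257 0.413
endloop
endfacet
facet normal 0.896 0.443 -0.029
outer loop
vertex -2.06 2.257 0.413
vertex -0.991 0.141 1.113
vertex -1.145 0.374 -0.075
endloop
endfacet
facet normal 0.896 0.443 -0.029
outer loop
vertex -1.906 2.024 1.601
vertex -0.991 0.141 1.113
vertex -2.06 2.257 0.413
endloop
endfacet
facet normal -0.373 0.521 -0.768
outer loop
vertex 2.682 -0.837 -0.805
vertex 3.655 -0.661 -1.158
vertex 2.597 -2.377 -1.808
endloop
endfacet
facet normal -0.927 -0.168 0.336
outer loop
vertex 3.085 -3.059 -0.802
vertex 2.682 -0.837 -0.805
vertex 2.597 -2.377 -1.808
endloop
endfacet
facet normal -0.373 0.521 -0.768
outer loop
vertex 2.597 -2.377 -1.808
vertex 3.655 -0.661 -1.158
vertex 3.57 -2.201 -2.161
endloop
endfacet
facet normal -0.046 -0.837 -0.545
outer loop
vertex 3.57 -2.201 -2.161
vertex 3.085 -3.059 -0.802
vertex 2.597 -2.377 -1.808
endloop
endfacet
facet normal 0.046 0.837 0.545
outer loop
vertex 2.682 -0.837 -0.805
vertex 4.143 -1.343 -0.152
vertex 3.655 -0.661 -1.158
endloop
endfacet
facet normal -0.927 -0.168 0.336
outer loop
vertex 3.17 -1.519 0.201
vertex 2.682 -0.837 -0.805
vertex 3.085 -3.059 -0.802
endloop
endfacet
facet normal 0.046 0.837 0.545
outer loop
vertex 3.17 -1.519 0.201
vertex 4.143 -1.343 -0.152
vertex 2.682 -0.837 -0.805
endloop
endfacet
facet normal 0.927 0.168 -0.336
outer loop
vertex 3.655 -0.661 -1.158
vertex 4.143 -1.343 -0.152
vertex 3.57 -2.201 -2.161
endloop
endfacet
facet normal -0.046 -0.837 -0.545
outer loop
vertex 4.058 -2.883 -1.155
vertex 3.085 -3.059 -0.802
vertex 3.57 -2.201 -2.161
endloop
endfacet
facet normal 0.927 0.168 -0.336
outer loop
vertex 3.57 -2.201 -2.161
vertex 4.143 -1.343 -0.152
vertex 4.058 -2.883 -1.155
endloop
endfacet
facet normal 0.373 -0.521 0.768
outer loop
vertex 4.058 -2.883 -1.155
vertex 3.17 -1.519 0.201
vertex 3.085 -3.059 -0.802
endloop
endfacet
facet normal 0.373 -0.521 0.768
outer loop
vertex 4.143 -1.343 -0.152
vertex 3.17 -1.519 0.201
vertex 4.058 -2.883 -1.155
endloop
endfacet

endsolid


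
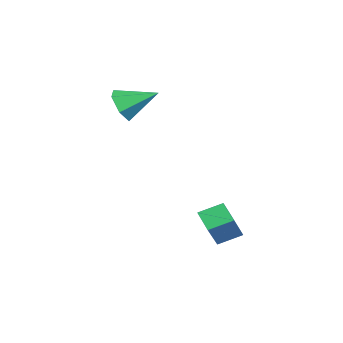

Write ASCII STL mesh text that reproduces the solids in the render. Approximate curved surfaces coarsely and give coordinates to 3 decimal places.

solid 
facet normal -0.753 -0.378 0.538
outer loop
vertex 1.8 -1.318 -0.851
vertex 1.633 -0.375 -0.422
vertex 0.824 -0.978 -1.979
endloop
endfacet
facet normal 0.159 -0.899 -0.409
outer loop
vertex 1.607 -0.585 -2.538
vertex 1.8 -1.318 -0.851
vertex 0.824 -0.978 -1.979
endloop
endfacet
facet normal -0.753 -0.378 0.538
outer loop
vertex 0.824 -0.978 -1.979
vertex 1.633 -0.375 -0.422
vertex 0.657 -0.035 -1.55
endloop
endfacet
facet normal -0.638 0.222 -0.737
outer loop
vertex 0.657 -0.035 -1.55
vertex 1.607 -0.585 -2.538
vertex 0.824 -0.978 -1.979
endloop
endfacet
facet normal 0.638 -0.222 0.737
outer loop
vertex 1.8 -1.318 -0.851
vertex 2.416 0.018 -0.981
vertex 1.633 -0.375 -0.422
endloop
endfacet
facet normal 0.159 -0.899 -0.409
outer loop
vertex 2.583 -0.925 -1.41
vertex 1.8 -1.318 -0.851
vertex 1.607 -0.585 -2.538
endloop
endfacet
facet normal 0.638 -0.222 0.737
outer loop
vertex 2.583 -0.925 -1.41
vertex 2.416 0.018 -0.981
vertex 1.8 -1.318 -0.851
endloop
endfacet
facet normal -0.159 0.899 0.409
outer loop
vertex 1.633 -0.375 -0.422
vertex 2.416 0.018 -0.981
vertex 0.657 -0.035 -1.55
endloop
endfacet
facet normal -0.638 0.222 -0.737
outer loop
vertex 1.44 0.358 -2.109
vertex 1.607 -0.585 -2.538
vertex 0.657 -0.035 -1.55
endloop
endfacet
facet normal -0.159 0.899 0.409
outer loop
vertex 0.657 -0.035 -1.55
vertex 2.416 0.018 -0.981
vertex 1.44 0.358 -2.109
endloop
endfacet
facet normal 0.753 0.378 -0.538
outer loop
vertex 1.44 0.358 -2.109
vertex 2.583 -0.925 -1.41
vertex 1.607 -0.585 -2.538
endloop
endfacet
facet normal 0.753 0.378 -0.538
outer loop
vertex 2.416 0.018 -0.981
vertex 2.583 -0.925 -1.41
vertex 1.44 0.358 -2.109
endloop
endfacet
facet normal -0.064 -0.895 -0.442
outer loop
vertex -2.394 -4.053 2.35
vertex -2.751 -4.374 3.051
vertex -3.239 -4.038 2.442
endloop
endfacet
facet normal -0.054 0.777 -0.627
outer loop
vertex -2.394 -4.053 2.35
vertex -3.239 -4.038 2.442
vertex -2.649 -2.926 3.769
endloop
endfacet
facet normal -0.063 -0.894 -0.443
outer loop
vertex -3.239 -4.038 2.442
vertex -2.751 -4.374 3.051
vertex -3.596 -4.36 3.143
endloop
endfacet
facet normal -0.798 0.587 -0.137
outer loop
vertex -3.239 -4.038 2.442
vertex -3.596 -4.36 3.143
vertex -2.649 -2.926 3.769
endloop
endfacet
facet normal -0.063 -0.895 -0.442
outer loop
vertex -3.596 -4.36 3.143
vertex -2.751 -4.374 3.051
vertex -3.108 -4.696 3.753
endloop
endfacet
facet normal -0.717 0.180 0.673
outer loop
vertex -3.596 -4.36 3.143
vertex -3.108 -4.696 3.753
vertex -2.649 -2.926 3.769
endloop
endfacet
facet normal -0.064 -0.894 -0.443
outer loop
vertex -3.108 -4.696 3.753
vertex -2.751 -4.374 3.051
vertex -2.263 -4.711 3.661
endloop
endfacet
facet normal 0.108 -0.037 0.994
outer loop
vertex -3.108 -4.696 3.753
vertex -2.263 -4.711 3.661
vertex -2.649 -2.926 3.769
endloop
endfacet
facet normal -0.064 -0.894 -0.443
outer loop
vertex -2.263 -4.711 3.661
vertex -2.751 -4.374 3.051
vertex -1.906 -4.389 2.96
endloop
endfacet
facet normal 0.850 0.153 0.503
outer loop
vertex -2.263 -4.711 3.661
vertex -1.906 -4.389 2.96
vertex -2.649 -2.926 3.769
endloop
endfacet
facet normal -0.063 -0.895 -0.442
outer loop
vertex -1.906 -4.389 2.96
vertex -2.751 -4.374 3.051
vertex -2.394 -4.053 2.35
endloop
endfacet
facet normal 0.769 0.560 -0.307
outer loop
vertex -1.906 -4.389 2.96
vertex -2.394 -4.053 2.35
vertex -2.649 -2.926 3.769
endloop
endfacet

endsolid
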